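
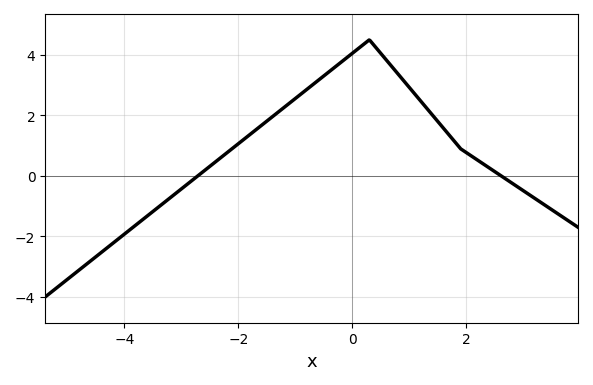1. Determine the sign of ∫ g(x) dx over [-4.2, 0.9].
positive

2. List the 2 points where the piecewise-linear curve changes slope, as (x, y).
(0.3, 4.5); (1.9, 0.9)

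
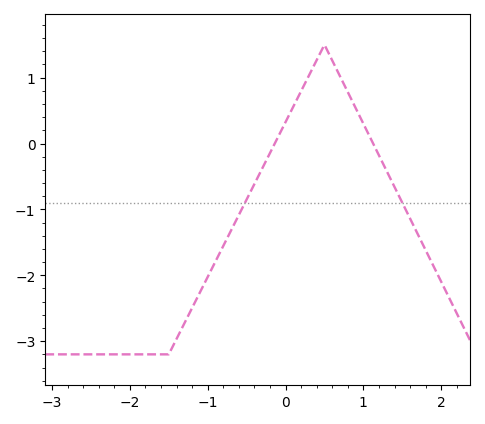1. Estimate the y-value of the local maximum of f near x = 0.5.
1.5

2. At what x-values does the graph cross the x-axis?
-0.138, 1.13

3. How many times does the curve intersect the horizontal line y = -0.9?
2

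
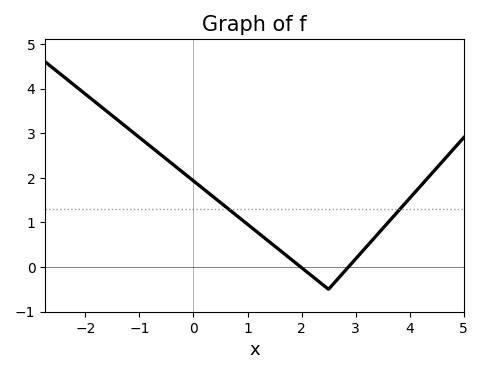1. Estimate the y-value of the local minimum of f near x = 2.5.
-0.5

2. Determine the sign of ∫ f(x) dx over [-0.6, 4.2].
positive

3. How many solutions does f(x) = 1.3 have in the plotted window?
2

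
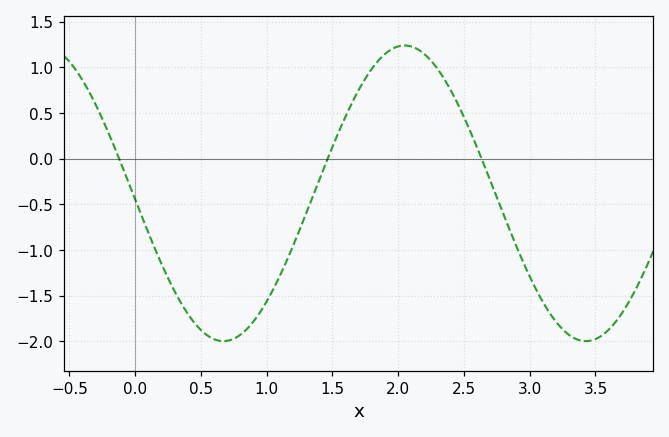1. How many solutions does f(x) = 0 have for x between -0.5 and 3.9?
3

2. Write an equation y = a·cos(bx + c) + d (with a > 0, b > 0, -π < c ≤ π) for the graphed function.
y = 1.62cos(2.3x + 1.6) - 0.38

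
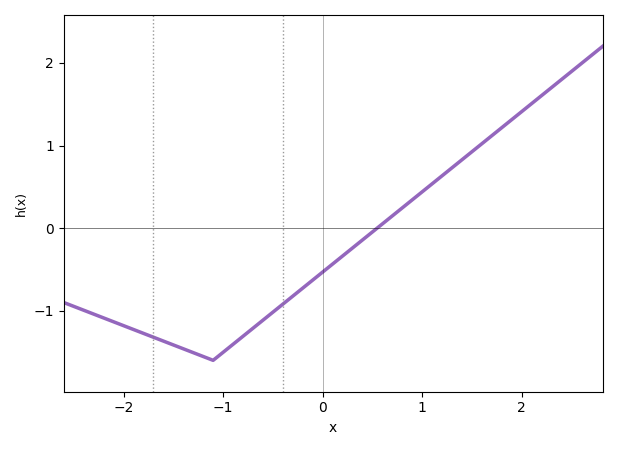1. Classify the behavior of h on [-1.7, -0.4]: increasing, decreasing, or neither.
neither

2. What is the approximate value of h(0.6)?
0.1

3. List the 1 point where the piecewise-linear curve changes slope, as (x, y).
(-1.1, -1.6)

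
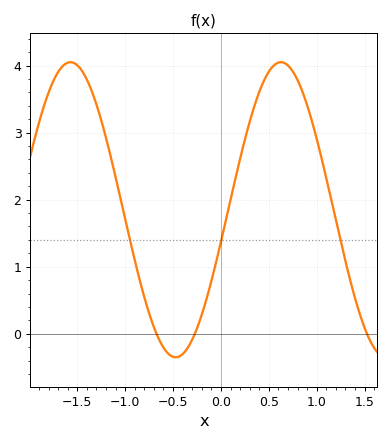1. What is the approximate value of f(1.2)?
1.69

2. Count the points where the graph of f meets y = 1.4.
3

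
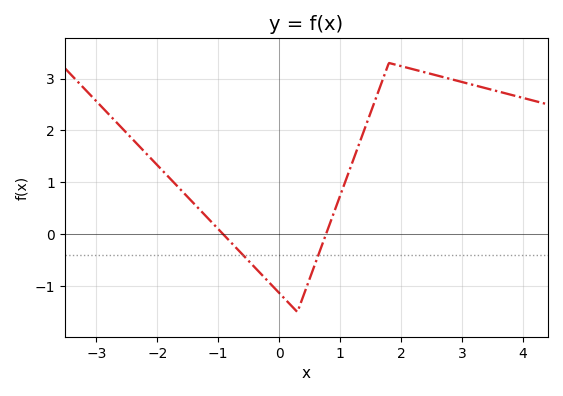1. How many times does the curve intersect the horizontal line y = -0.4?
2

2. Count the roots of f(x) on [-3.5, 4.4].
2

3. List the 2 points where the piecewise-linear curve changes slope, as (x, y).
(0.3, -1.5); (1.8, 3.3)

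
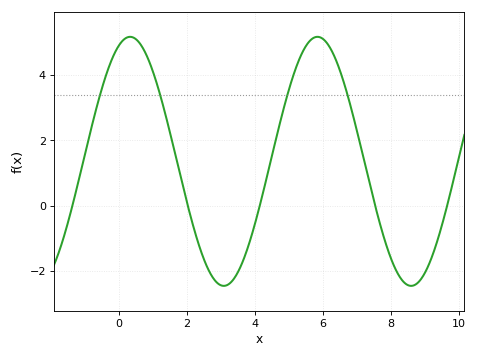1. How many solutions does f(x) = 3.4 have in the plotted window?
4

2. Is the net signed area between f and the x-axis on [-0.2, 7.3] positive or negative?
positive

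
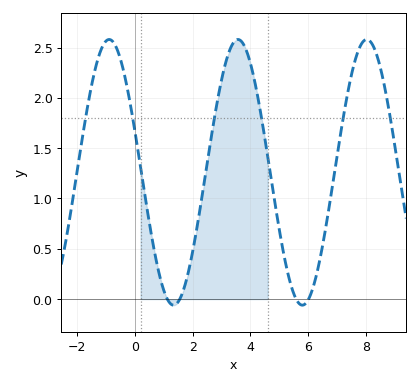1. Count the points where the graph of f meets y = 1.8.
6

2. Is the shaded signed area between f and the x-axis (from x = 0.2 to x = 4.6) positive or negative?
positive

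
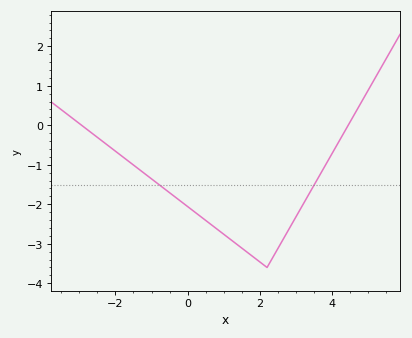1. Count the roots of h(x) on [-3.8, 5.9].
2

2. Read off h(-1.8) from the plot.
-0.8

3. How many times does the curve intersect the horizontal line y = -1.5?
2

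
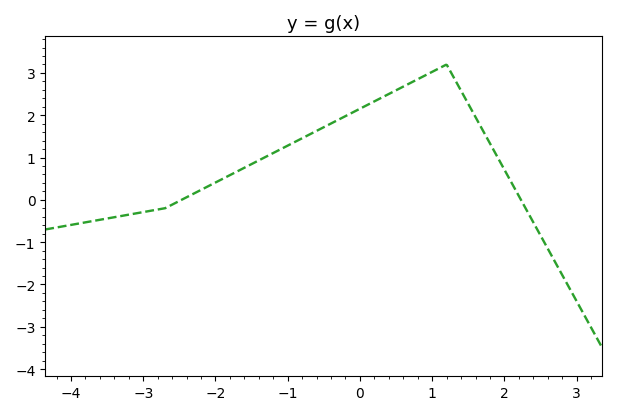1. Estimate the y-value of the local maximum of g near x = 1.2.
3.2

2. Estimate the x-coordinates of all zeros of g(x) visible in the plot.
-2.47, 2.23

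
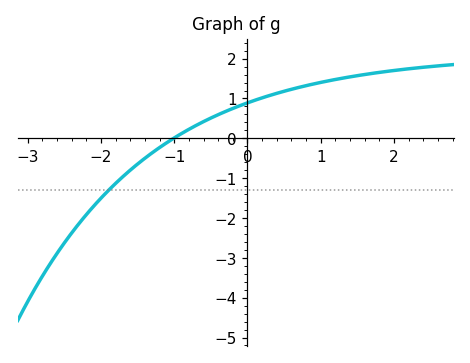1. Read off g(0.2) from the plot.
1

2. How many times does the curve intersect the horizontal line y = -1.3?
1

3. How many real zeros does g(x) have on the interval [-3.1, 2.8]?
1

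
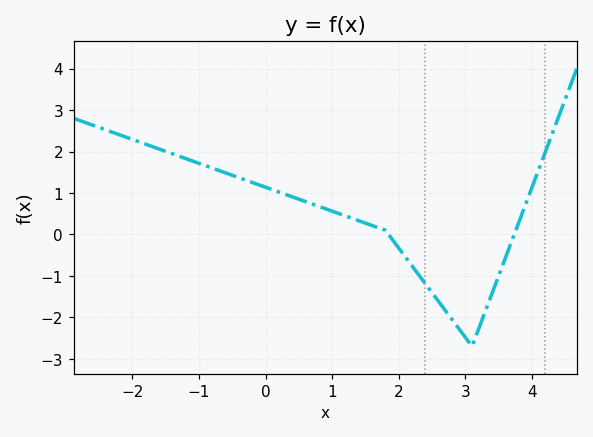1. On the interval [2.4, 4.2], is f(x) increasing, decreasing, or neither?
neither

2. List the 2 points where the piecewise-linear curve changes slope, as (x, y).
(1.8, 0.1); (3.1, -2.7)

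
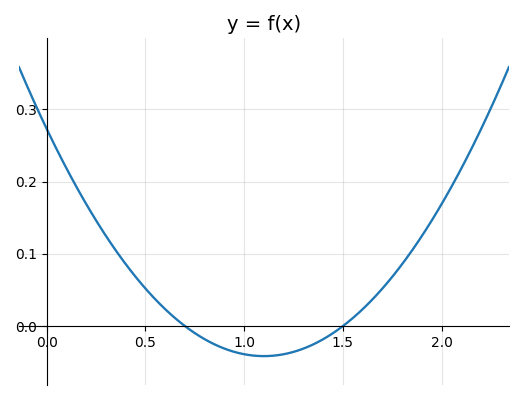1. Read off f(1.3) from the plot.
-0.03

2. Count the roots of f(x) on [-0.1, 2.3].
2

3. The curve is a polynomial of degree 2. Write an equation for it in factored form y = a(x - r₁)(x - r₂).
y = 0.26(x - 0.7)(x - 1.5)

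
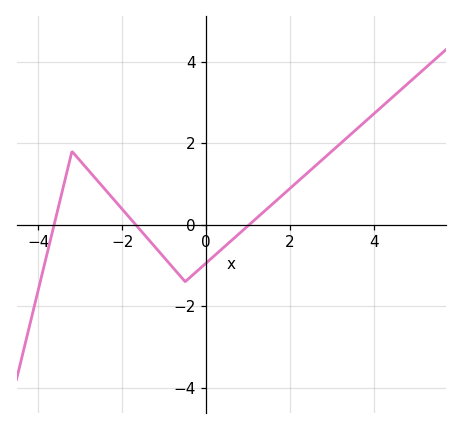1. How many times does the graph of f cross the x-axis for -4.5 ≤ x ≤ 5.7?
3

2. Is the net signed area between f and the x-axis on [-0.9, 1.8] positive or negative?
negative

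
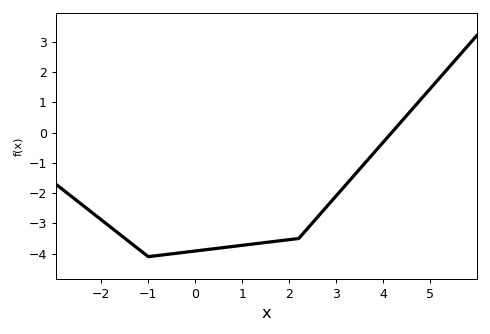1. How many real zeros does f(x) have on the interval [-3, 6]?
1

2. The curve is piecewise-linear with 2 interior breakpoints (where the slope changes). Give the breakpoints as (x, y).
(-1, -4.1); (2.2, -3.5)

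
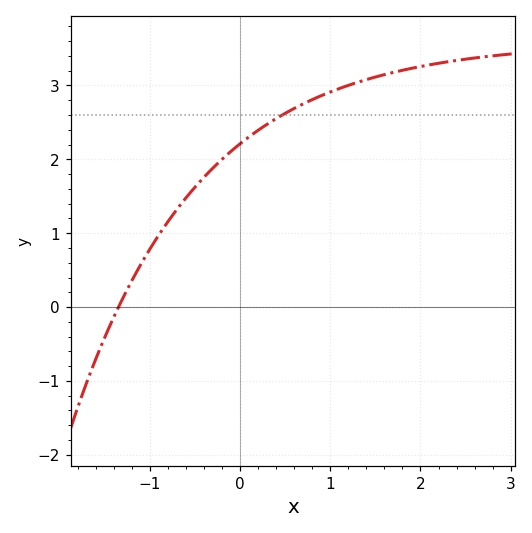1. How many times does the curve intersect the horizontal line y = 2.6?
1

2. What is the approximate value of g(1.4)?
3.08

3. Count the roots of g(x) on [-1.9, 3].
1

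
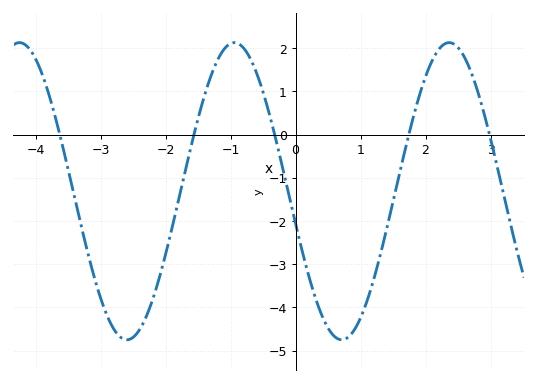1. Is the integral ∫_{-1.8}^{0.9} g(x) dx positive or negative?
negative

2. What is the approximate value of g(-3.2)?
-2.7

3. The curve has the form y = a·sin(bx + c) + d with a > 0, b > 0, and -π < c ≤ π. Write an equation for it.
y = 3.44sin(1.9x - 2.9) - 1.31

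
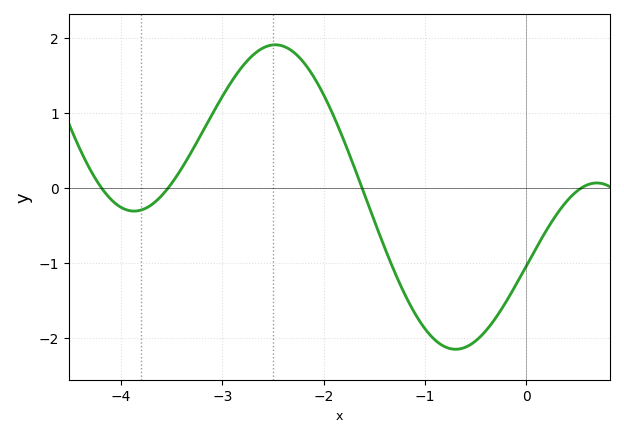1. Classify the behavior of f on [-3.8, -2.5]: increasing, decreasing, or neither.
increasing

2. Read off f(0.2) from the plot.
-0.566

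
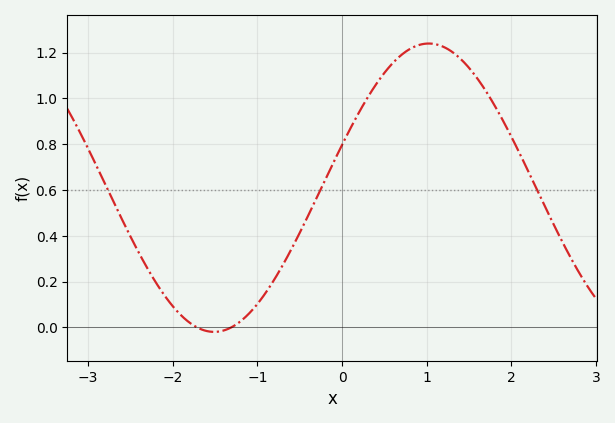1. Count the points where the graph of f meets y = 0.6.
3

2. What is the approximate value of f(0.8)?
1.22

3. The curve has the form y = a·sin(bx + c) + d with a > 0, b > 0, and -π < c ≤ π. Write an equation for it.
y = 0.63sin(1.24x + 0.302) + 0.61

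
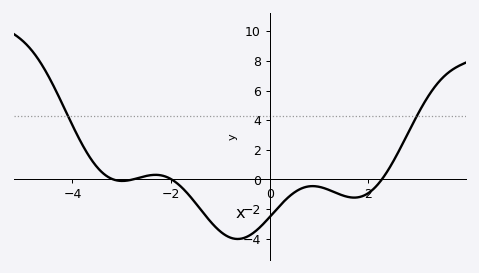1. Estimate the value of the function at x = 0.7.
-0.536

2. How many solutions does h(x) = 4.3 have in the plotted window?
2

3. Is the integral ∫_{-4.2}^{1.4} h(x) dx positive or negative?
negative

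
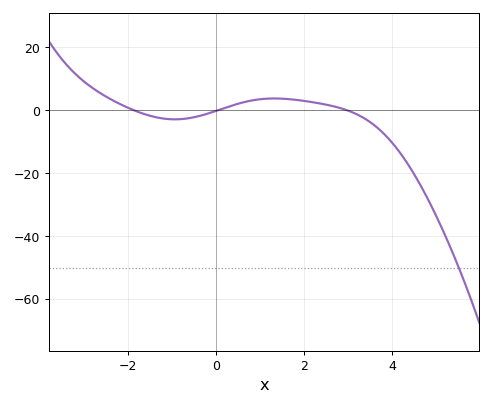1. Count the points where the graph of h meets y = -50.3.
1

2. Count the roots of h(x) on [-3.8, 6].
3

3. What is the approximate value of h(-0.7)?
-2.77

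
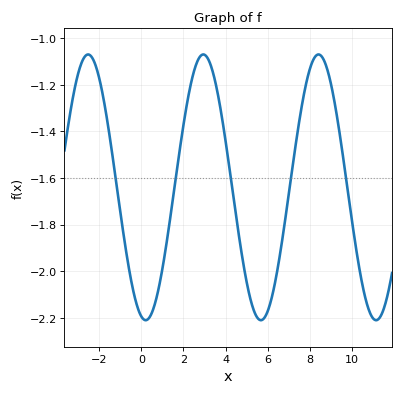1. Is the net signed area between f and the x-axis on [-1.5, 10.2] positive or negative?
negative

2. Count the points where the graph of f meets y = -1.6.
5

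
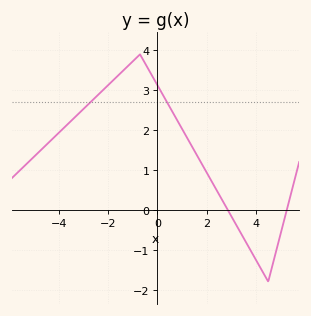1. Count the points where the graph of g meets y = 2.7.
2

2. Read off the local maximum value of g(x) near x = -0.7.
3.9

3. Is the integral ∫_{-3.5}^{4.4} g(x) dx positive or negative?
positive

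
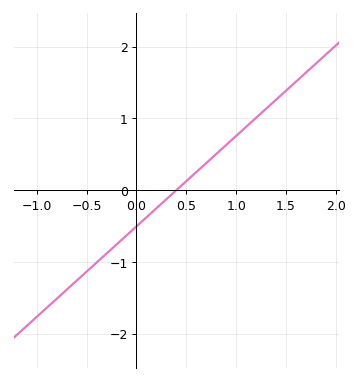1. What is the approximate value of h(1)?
0.756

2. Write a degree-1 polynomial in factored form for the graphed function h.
y = 1.26(x - 0.4)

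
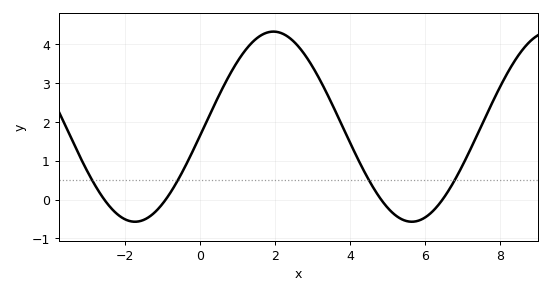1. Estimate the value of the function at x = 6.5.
0.04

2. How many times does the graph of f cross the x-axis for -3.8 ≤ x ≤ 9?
4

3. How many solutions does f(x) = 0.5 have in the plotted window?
4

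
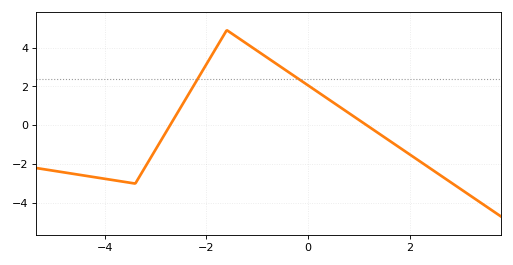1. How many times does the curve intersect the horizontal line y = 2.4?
2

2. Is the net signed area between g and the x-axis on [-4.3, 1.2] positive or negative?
positive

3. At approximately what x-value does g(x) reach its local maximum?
-1.6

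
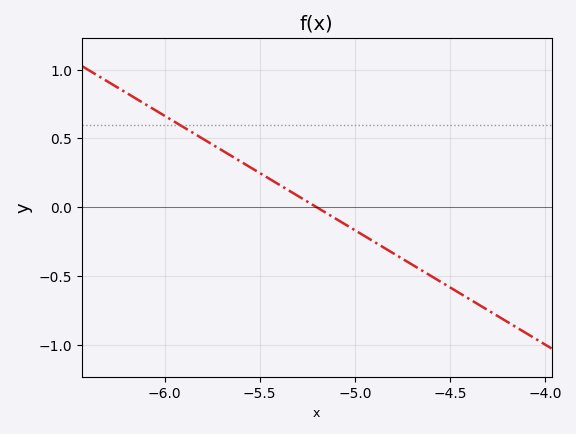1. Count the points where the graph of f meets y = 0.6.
1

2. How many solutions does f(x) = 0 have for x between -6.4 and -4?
1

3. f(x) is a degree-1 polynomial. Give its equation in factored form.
y = -0.83(x + 5.2)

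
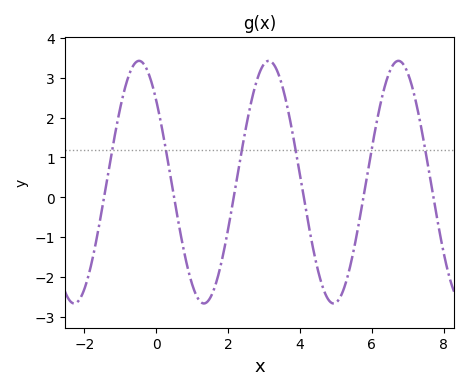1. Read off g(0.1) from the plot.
2.02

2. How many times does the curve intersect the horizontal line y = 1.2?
6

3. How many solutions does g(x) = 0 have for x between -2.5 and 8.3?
6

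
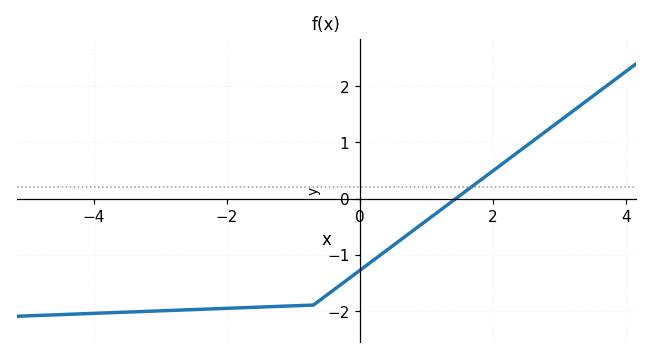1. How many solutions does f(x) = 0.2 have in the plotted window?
1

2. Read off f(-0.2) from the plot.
-1.46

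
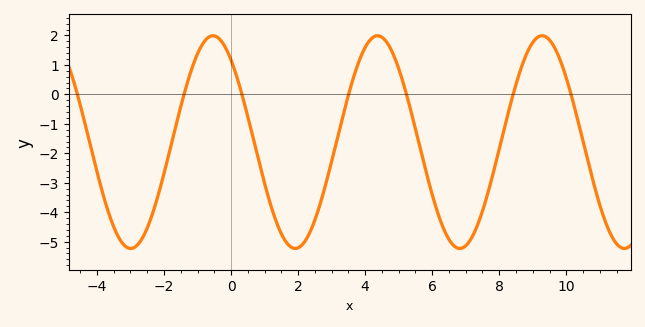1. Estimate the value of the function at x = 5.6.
-1.6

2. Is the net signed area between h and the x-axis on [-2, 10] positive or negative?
negative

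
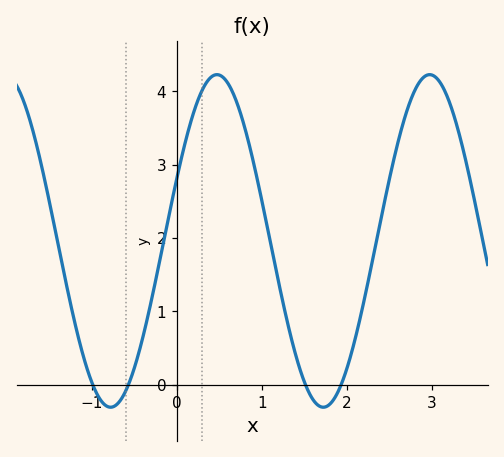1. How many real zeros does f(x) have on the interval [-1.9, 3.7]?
4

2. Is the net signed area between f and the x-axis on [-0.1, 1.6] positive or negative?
positive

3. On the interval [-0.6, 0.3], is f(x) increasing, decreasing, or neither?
increasing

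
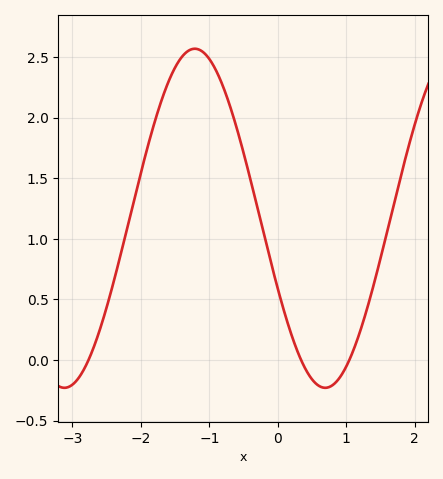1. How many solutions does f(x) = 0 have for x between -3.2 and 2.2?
3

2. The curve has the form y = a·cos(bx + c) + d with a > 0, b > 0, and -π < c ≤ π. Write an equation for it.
y = 1.4cos(1.65x + 2) + 1.17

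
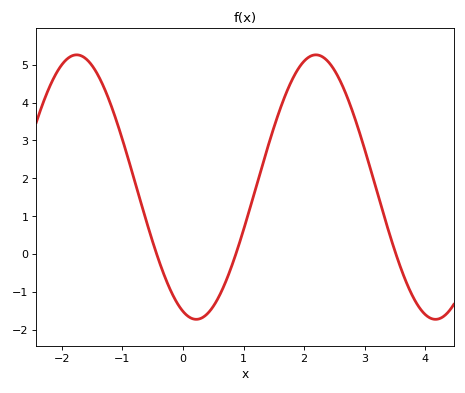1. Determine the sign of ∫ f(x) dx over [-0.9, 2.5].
positive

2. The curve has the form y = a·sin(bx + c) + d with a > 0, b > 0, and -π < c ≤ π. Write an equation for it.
y = 3.49sin(1.6x - 1.9) + 1.77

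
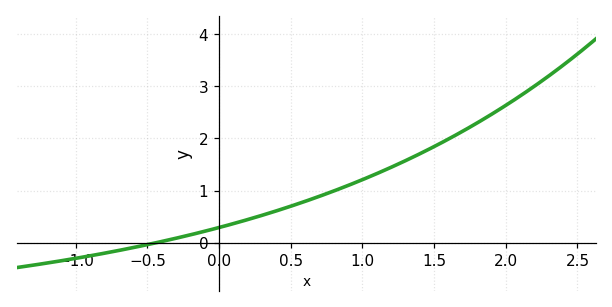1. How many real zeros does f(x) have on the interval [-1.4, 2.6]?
1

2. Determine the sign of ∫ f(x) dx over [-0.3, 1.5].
positive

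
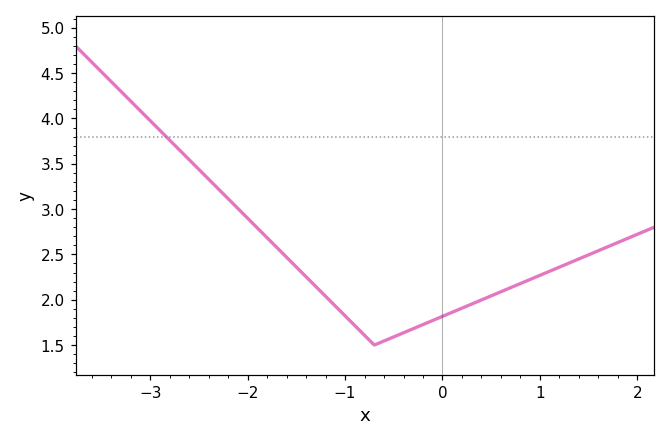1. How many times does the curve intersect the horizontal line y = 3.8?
1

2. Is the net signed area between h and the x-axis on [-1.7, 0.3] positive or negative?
positive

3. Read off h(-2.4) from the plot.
3.33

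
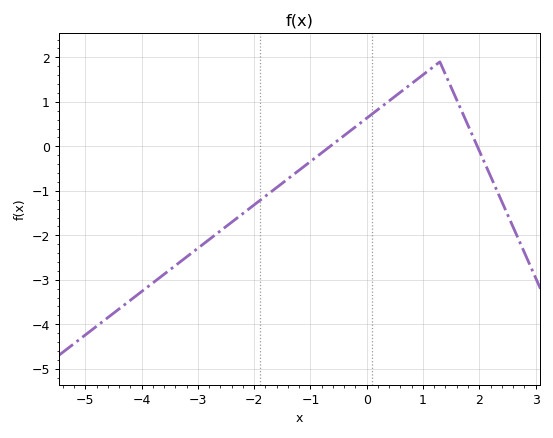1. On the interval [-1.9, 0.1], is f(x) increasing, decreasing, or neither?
increasing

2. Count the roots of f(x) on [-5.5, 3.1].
2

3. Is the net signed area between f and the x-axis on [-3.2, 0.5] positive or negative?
negative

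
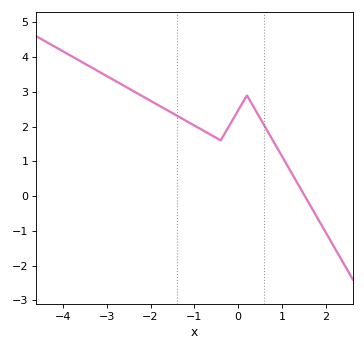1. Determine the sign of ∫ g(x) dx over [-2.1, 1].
positive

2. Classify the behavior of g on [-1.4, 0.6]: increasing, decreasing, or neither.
neither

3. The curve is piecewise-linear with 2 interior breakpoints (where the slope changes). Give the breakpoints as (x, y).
(-0.4, 1.6); (0.2, 2.9)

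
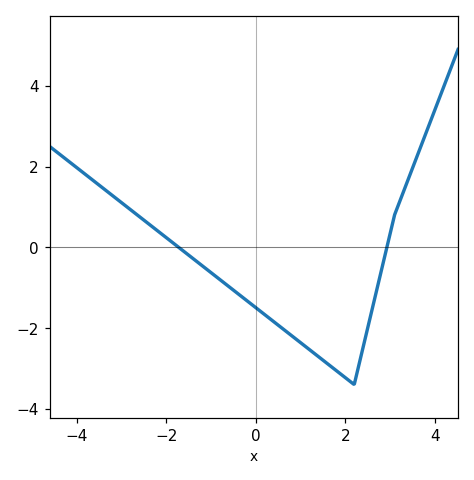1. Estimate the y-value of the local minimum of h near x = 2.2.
-3.4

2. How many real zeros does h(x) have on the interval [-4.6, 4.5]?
2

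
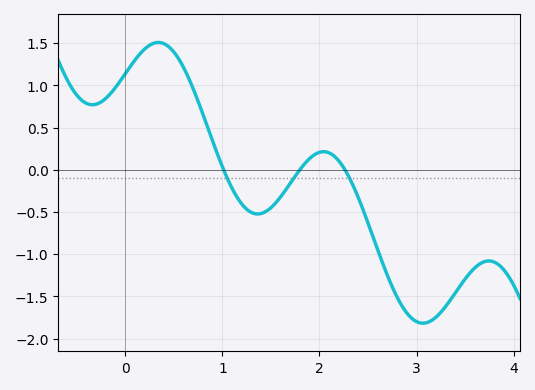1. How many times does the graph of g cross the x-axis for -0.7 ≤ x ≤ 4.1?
3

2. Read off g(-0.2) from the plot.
0.85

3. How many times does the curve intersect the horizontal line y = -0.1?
3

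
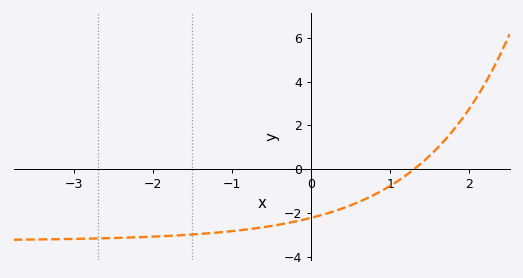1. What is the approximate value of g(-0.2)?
-2.4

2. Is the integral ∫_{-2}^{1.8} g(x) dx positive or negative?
negative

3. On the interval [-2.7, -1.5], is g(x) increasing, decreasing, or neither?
increasing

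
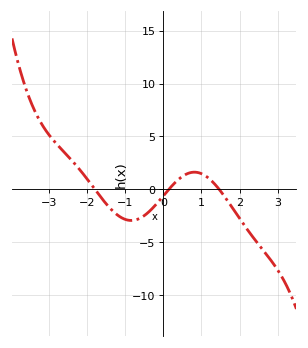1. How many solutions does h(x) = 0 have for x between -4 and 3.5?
3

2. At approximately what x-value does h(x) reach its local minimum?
-0.841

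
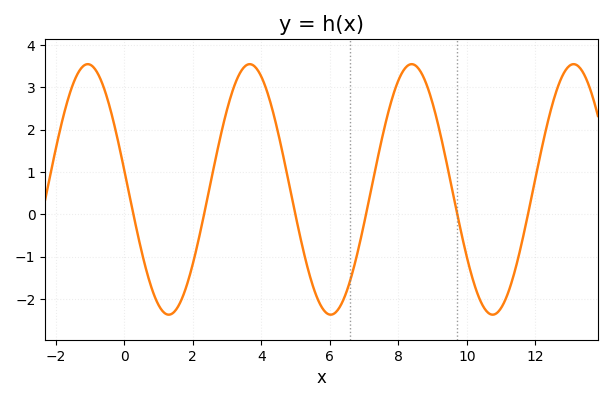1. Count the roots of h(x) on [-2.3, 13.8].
6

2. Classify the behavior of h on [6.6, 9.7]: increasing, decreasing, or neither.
neither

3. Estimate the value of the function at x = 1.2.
-2.34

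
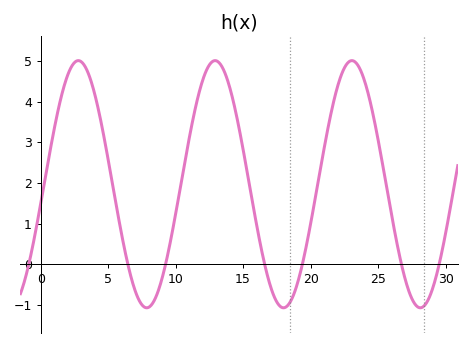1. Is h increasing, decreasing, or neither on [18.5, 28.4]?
neither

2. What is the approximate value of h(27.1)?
-0.5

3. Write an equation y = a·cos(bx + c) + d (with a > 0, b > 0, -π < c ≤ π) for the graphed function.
y = 3.04cos(0.62x - 1.7) + 1.97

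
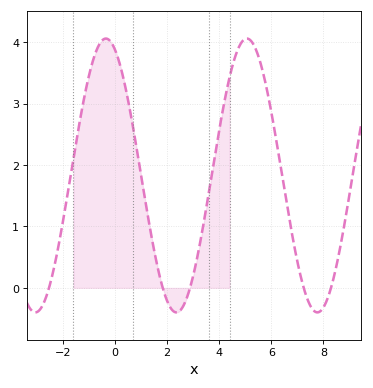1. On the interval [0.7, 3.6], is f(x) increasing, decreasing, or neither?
neither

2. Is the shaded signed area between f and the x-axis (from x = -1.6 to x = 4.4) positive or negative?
positive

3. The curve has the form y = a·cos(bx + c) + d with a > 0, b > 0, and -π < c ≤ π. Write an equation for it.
y = 2.23cos(1.16x + 0.412) + 1.83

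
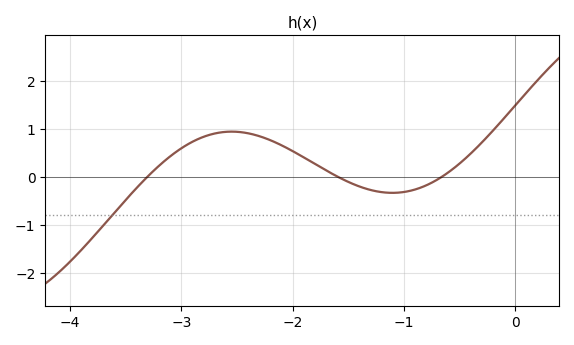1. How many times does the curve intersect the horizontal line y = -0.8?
1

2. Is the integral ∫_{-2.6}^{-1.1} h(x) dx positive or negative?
positive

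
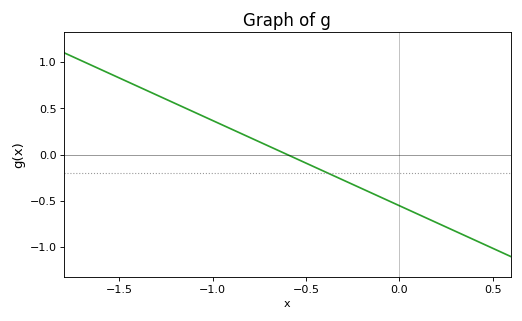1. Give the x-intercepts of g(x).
-0.6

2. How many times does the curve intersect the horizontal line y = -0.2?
1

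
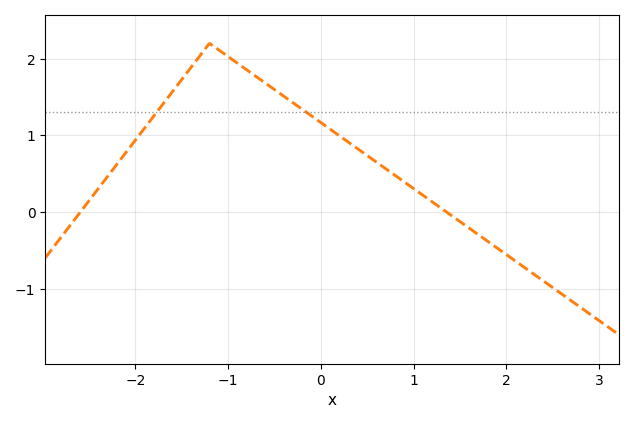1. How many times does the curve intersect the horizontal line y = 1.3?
2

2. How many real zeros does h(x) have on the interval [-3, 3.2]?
2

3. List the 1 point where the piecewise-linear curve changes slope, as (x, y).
(-1.2, 2.2)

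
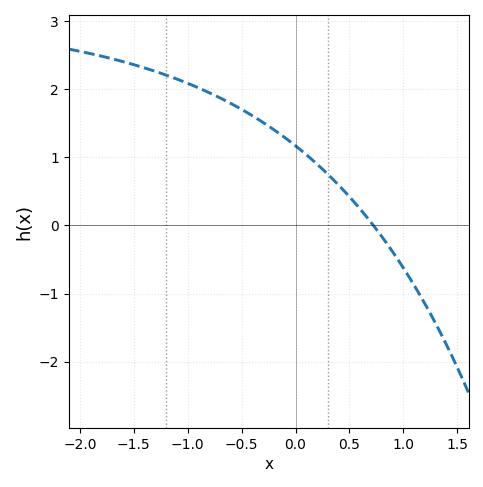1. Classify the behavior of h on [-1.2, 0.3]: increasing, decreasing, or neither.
decreasing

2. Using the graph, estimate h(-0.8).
1.95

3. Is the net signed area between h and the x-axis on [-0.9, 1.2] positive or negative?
positive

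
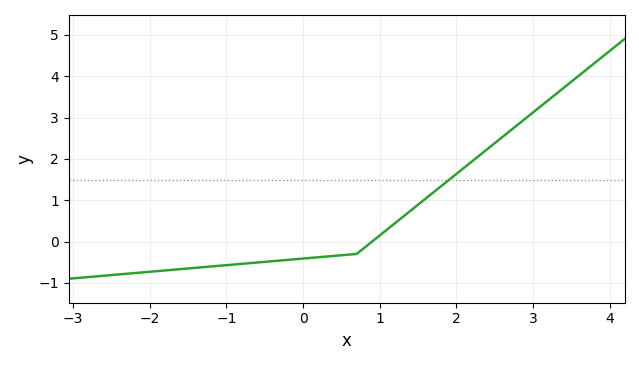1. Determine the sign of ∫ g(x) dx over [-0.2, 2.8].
positive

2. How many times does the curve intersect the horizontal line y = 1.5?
1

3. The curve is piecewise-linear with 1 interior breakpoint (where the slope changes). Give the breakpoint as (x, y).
(0.7, -0.3)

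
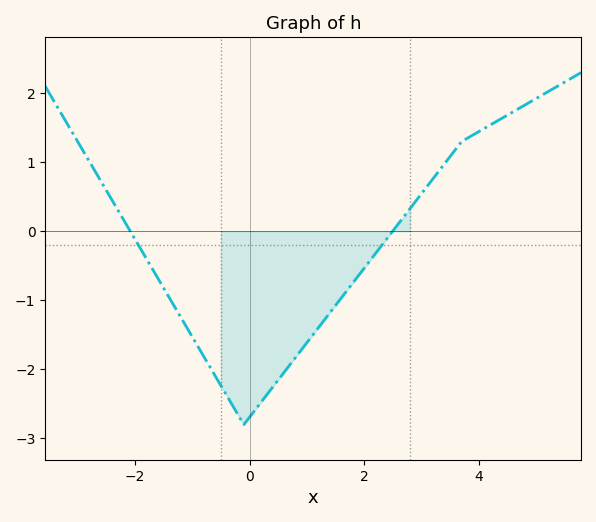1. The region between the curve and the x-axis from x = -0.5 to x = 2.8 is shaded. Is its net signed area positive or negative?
negative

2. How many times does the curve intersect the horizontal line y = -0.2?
2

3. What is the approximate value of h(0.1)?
-2.6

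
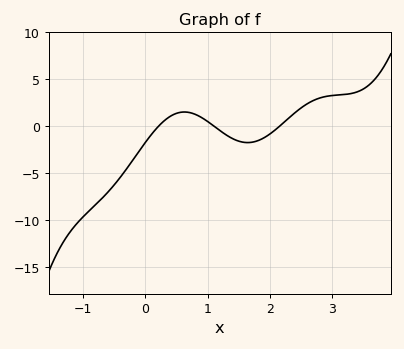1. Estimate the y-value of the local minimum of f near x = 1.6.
-1.77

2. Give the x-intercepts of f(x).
0.215, 1.1, 2.16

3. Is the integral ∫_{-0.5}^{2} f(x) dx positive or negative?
negative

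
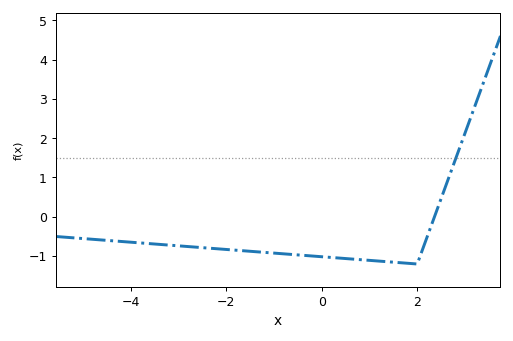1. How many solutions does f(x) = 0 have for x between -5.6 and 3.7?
1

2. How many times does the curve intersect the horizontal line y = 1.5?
1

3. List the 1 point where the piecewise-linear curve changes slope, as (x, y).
(2, -1.2)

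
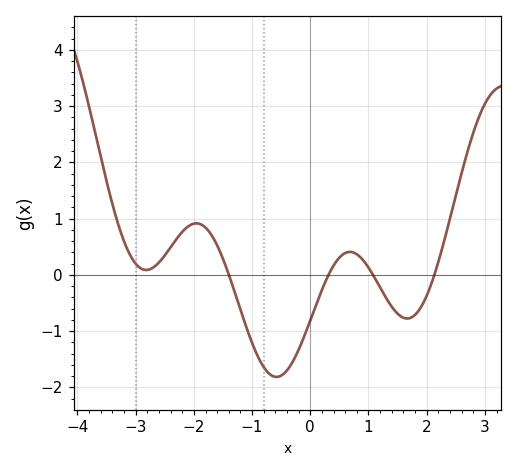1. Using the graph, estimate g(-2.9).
0.109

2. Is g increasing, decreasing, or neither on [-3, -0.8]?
neither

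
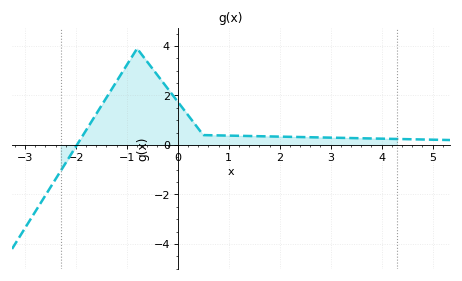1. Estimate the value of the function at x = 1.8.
0.4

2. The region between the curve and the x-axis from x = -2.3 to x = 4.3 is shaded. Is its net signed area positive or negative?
positive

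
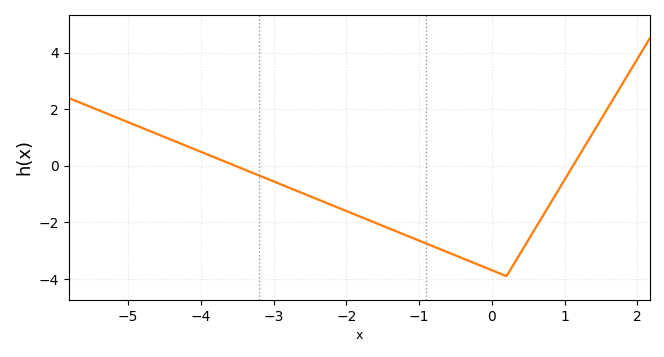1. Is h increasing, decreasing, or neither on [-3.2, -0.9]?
decreasing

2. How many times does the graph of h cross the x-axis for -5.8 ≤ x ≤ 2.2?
2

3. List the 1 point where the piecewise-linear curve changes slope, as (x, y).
(0.2, -3.9)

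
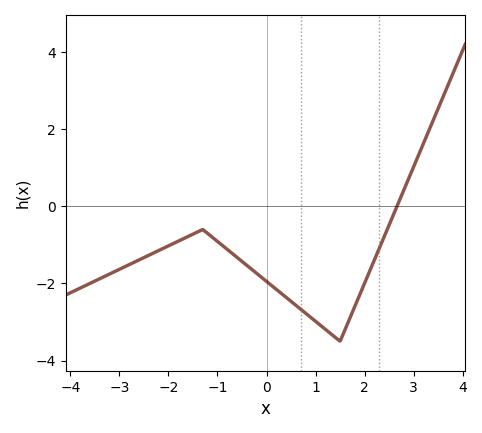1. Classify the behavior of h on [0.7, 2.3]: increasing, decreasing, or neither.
neither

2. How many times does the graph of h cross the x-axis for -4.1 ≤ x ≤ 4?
1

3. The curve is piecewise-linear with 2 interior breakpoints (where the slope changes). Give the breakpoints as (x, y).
(-1.3, -0.6); (1.5, -3.5)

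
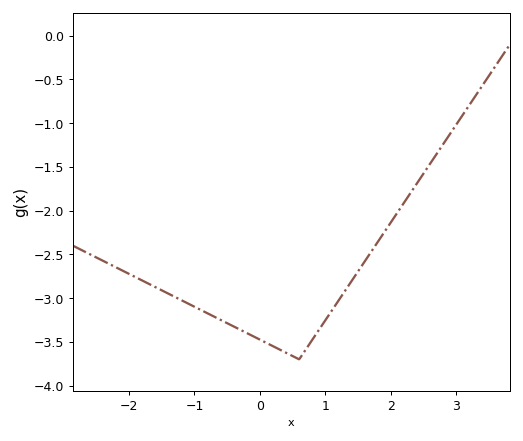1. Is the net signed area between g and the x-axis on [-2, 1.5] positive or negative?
negative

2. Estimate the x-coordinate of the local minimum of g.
0.6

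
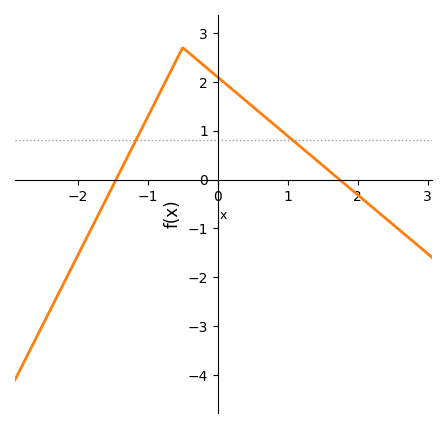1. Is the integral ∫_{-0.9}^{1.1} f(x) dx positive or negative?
positive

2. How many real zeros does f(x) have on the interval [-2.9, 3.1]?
2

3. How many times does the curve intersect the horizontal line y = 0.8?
2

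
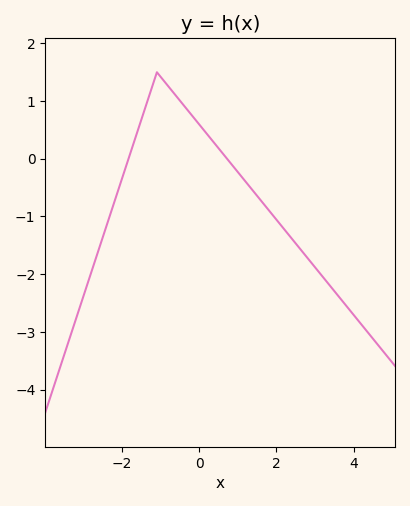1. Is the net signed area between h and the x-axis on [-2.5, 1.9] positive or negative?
positive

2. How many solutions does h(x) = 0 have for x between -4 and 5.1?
2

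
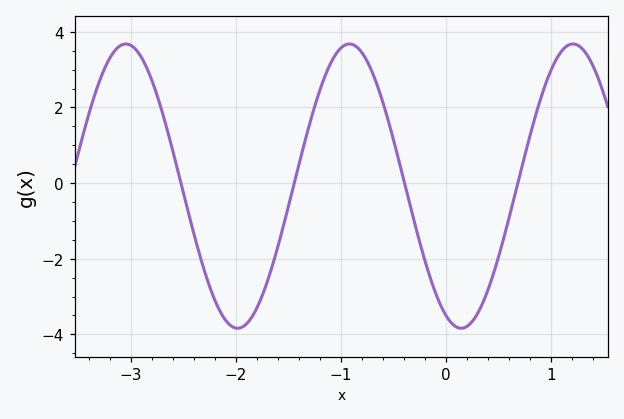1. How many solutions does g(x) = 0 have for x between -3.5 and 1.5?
4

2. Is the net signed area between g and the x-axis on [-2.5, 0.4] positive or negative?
negative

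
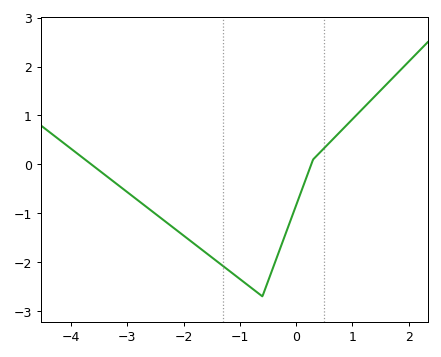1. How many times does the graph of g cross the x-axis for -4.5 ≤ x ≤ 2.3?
2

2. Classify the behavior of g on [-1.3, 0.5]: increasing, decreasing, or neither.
neither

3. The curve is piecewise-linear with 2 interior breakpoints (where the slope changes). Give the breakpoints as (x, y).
(-0.6, -2.7); (0.3, 0.1)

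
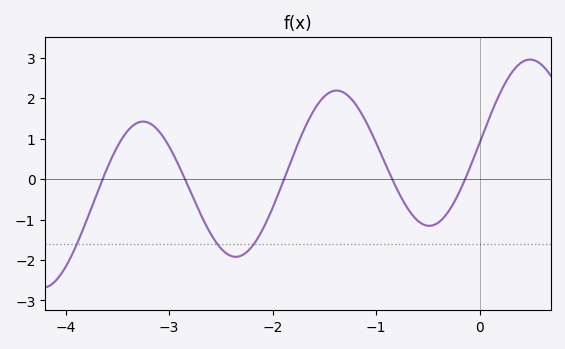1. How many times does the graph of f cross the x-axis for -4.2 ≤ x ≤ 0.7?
5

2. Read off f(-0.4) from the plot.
-1.07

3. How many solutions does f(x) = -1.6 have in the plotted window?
3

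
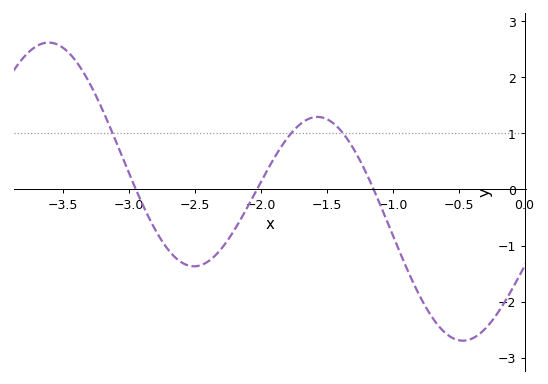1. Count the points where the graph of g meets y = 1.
3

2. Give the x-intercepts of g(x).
-2.95, -2.03, -1.15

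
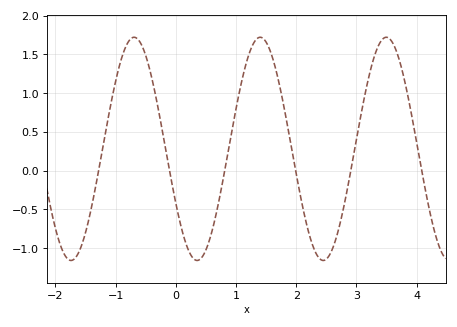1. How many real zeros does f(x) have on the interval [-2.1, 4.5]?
6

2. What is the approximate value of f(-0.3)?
0.85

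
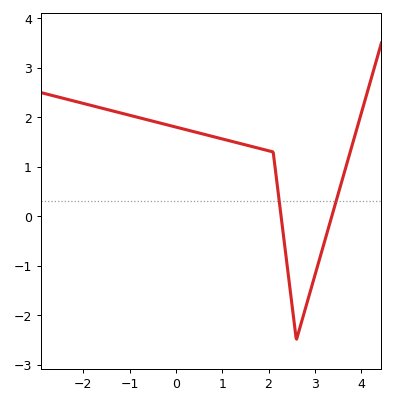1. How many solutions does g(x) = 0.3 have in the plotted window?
2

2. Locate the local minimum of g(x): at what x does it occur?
2.6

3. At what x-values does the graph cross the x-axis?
2.3, 3.4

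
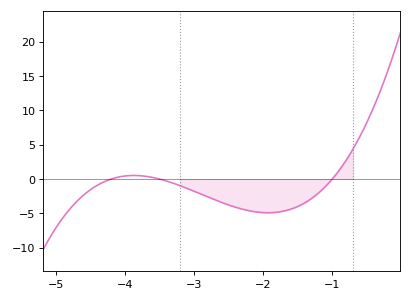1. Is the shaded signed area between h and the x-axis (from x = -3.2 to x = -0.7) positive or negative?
negative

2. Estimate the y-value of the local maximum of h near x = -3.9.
0.519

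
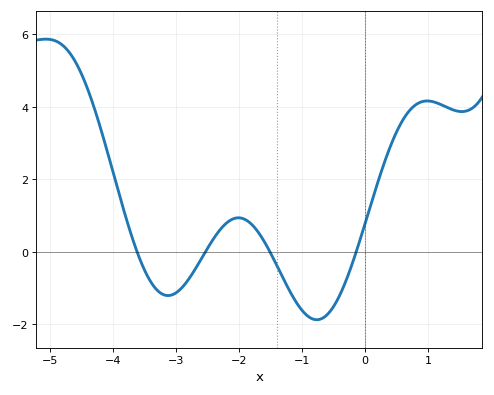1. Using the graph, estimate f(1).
4.16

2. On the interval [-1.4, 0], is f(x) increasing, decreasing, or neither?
neither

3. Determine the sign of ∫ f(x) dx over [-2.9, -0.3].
negative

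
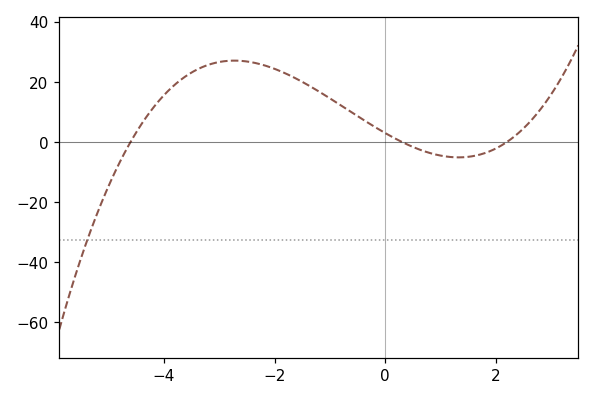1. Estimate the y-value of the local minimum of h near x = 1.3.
-5.15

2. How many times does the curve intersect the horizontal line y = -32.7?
1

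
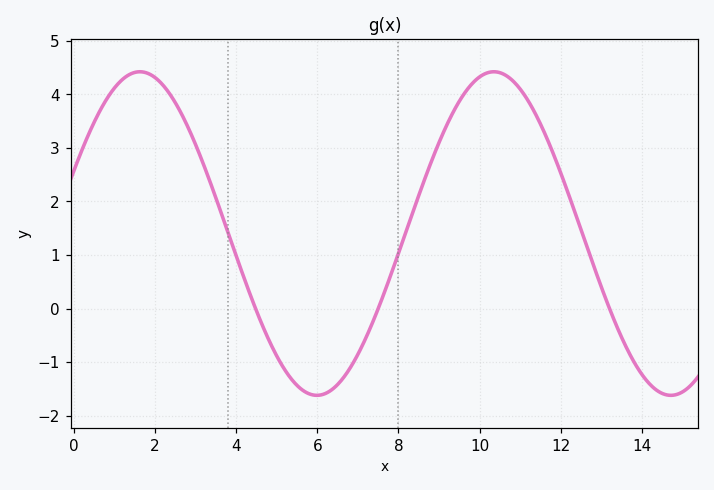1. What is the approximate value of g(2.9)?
3.2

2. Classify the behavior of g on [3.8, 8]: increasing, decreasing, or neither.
neither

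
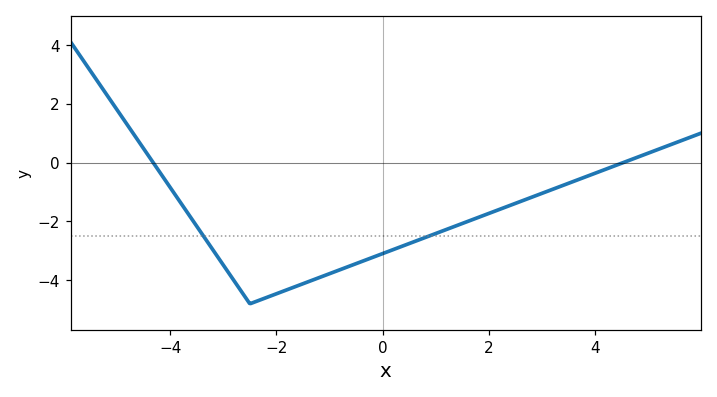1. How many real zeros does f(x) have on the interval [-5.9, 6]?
2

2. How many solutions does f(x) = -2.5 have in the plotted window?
2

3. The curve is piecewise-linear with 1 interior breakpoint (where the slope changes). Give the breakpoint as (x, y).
(-2.5, -4.8)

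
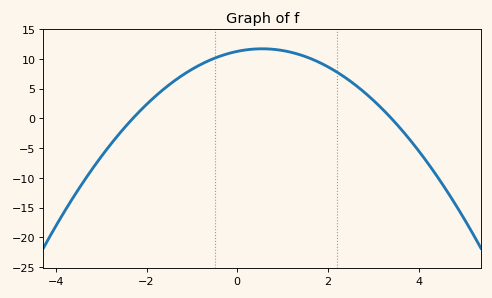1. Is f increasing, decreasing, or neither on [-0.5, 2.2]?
neither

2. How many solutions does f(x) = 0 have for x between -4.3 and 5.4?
2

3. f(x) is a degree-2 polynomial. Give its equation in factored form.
y = -1.44(x + 2.3)(x - 3.4)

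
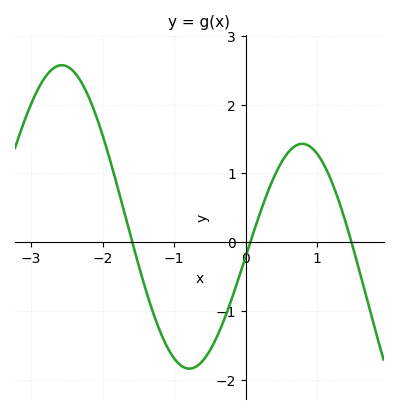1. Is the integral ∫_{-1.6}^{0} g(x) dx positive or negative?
negative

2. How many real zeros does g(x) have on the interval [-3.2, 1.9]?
3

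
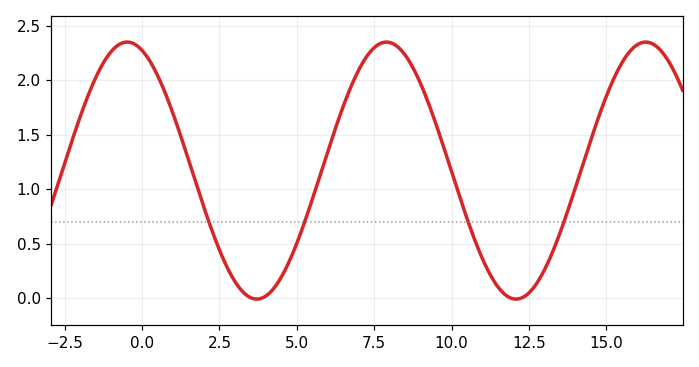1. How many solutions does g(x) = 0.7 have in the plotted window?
4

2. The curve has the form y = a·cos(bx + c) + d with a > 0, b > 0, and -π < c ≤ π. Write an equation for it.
y = 1.18cos(0.75x + 0.36) + 1.17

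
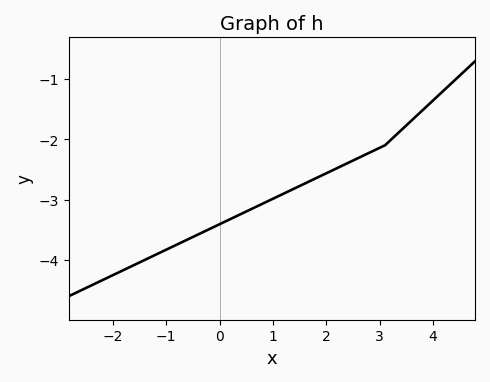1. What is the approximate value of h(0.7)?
-3.1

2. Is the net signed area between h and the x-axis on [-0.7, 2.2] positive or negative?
negative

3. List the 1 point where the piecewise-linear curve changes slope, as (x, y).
(3.1, -2.1)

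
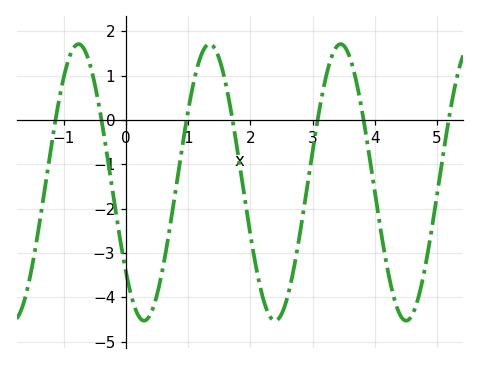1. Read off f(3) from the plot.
-0.713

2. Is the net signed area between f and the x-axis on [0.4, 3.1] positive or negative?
negative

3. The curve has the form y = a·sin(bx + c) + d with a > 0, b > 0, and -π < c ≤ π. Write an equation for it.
y = 3.12sin(2.98x - 2.43) - 1.41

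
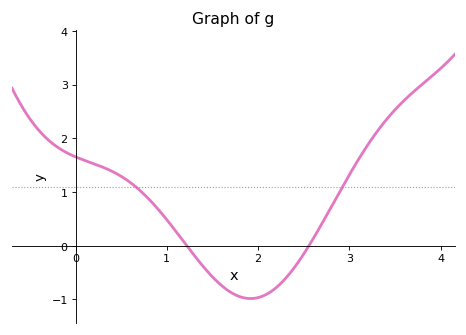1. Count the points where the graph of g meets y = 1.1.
2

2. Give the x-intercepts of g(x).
1.2, 2.6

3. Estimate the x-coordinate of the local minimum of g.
1.9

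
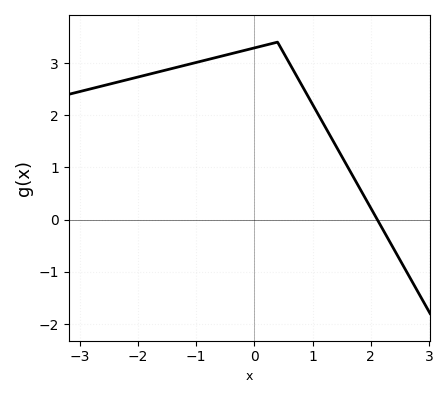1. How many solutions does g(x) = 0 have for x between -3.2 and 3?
1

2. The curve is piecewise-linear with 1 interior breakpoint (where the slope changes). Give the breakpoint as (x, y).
(0.4, 3.4)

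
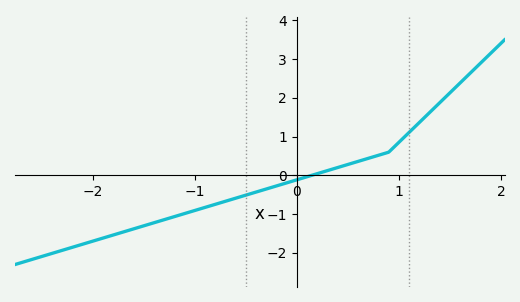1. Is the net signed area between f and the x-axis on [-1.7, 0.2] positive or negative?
negative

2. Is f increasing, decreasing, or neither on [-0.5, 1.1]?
increasing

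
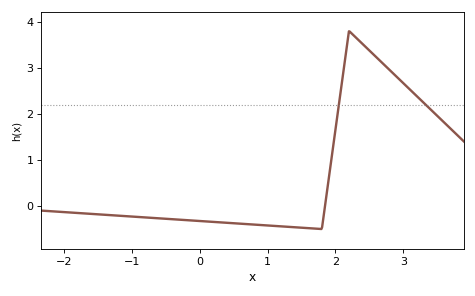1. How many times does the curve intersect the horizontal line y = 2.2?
2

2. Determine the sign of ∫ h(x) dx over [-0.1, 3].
positive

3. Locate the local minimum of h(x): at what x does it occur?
1.8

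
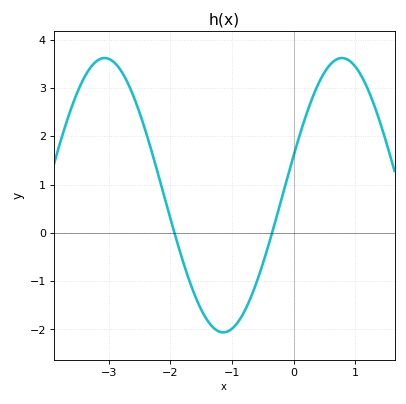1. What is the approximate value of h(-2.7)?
3.12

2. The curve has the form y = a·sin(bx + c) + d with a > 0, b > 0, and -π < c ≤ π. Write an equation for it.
y = 2.84sin(1.63x + 0.29) + 0.78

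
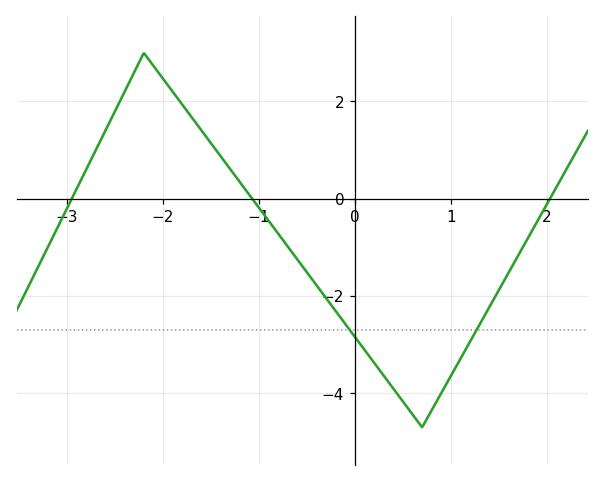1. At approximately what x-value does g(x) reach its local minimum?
0.701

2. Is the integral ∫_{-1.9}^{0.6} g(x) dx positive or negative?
negative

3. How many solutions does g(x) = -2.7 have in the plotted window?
2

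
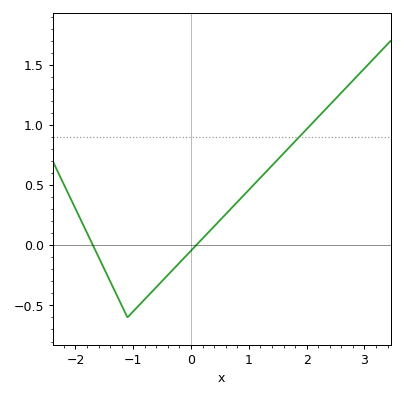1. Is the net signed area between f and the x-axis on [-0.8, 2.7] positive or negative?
positive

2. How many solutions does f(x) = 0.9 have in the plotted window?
1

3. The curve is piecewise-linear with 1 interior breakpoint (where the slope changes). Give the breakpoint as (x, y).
(-1.1, -0.6)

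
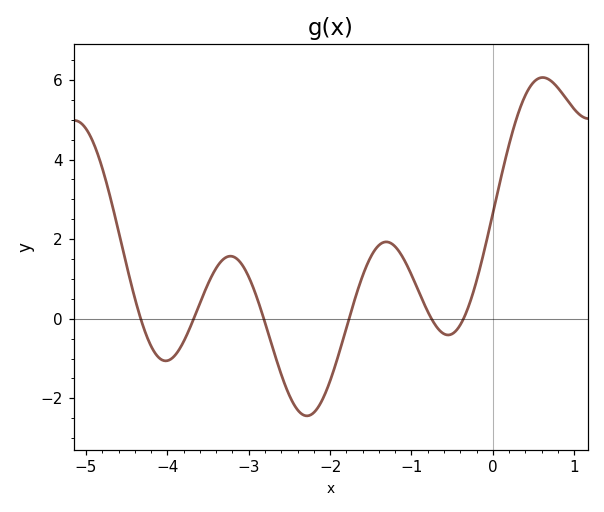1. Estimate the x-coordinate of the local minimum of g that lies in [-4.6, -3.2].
-4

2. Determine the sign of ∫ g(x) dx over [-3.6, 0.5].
positive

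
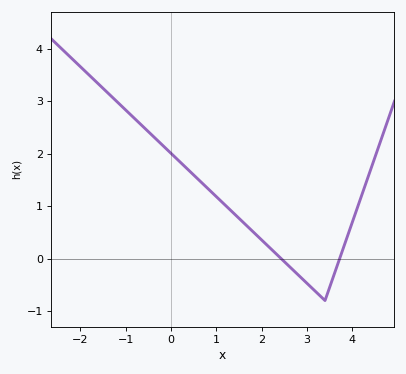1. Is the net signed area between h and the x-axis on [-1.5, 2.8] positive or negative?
positive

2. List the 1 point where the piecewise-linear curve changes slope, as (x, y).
(3.4, -0.8)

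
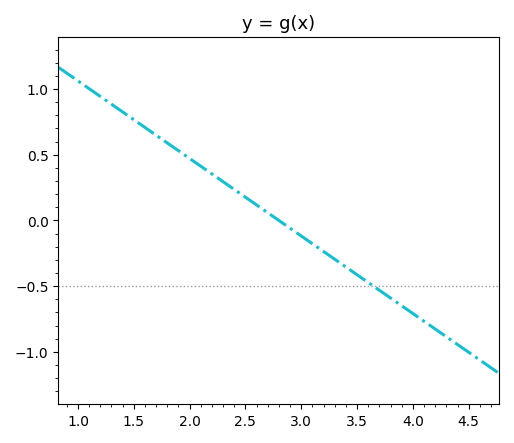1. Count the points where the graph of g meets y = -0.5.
1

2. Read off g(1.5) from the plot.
0.75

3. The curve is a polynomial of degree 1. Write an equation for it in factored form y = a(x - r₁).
y = -0.59(x - 2.8)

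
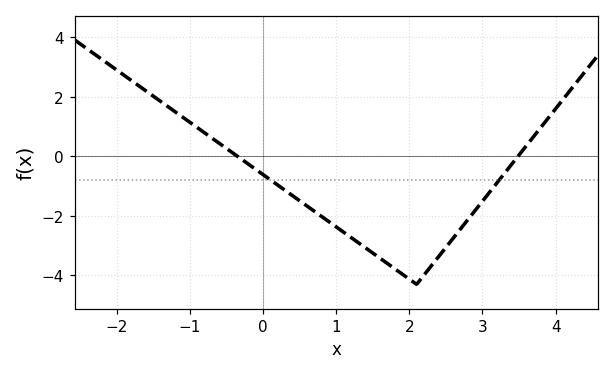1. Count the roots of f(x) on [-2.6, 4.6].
2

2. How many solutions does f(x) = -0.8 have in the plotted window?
2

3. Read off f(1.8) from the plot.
-3.77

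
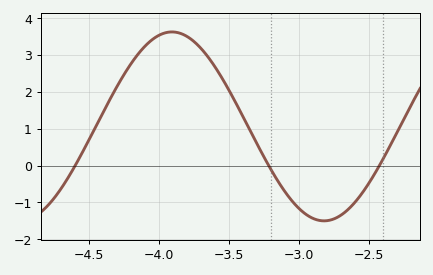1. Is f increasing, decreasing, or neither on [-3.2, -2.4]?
neither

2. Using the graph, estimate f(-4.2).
2.76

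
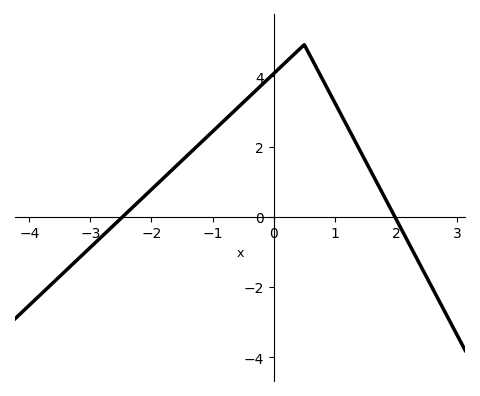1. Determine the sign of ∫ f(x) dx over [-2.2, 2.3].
positive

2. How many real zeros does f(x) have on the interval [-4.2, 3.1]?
2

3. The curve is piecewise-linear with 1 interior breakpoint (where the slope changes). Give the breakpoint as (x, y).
(0.5, 4.9)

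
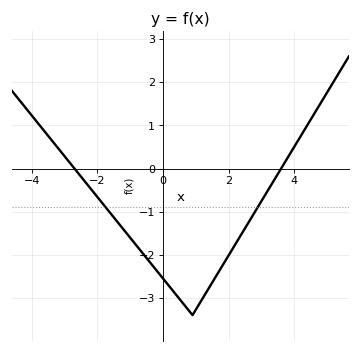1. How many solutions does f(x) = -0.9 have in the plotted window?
2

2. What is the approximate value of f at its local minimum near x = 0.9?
-3.4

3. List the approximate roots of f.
-2.7, 3.6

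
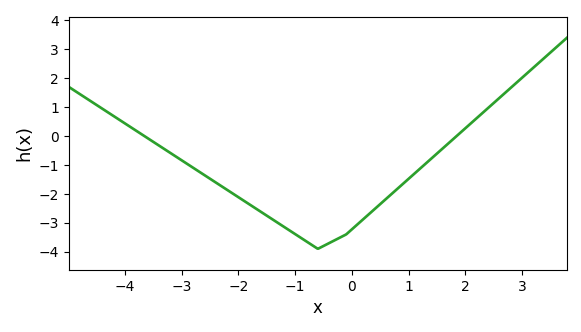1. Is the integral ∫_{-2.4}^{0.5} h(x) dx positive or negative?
negative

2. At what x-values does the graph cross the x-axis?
-3.6, 1.8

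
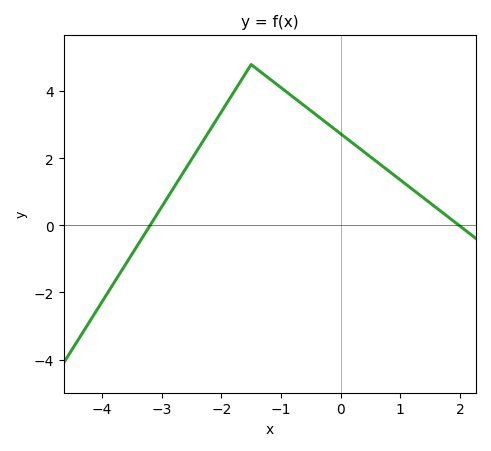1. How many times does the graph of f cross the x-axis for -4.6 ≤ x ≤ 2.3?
2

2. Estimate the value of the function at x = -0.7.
3.6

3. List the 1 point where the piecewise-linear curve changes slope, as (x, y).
(-1.5, 4.8)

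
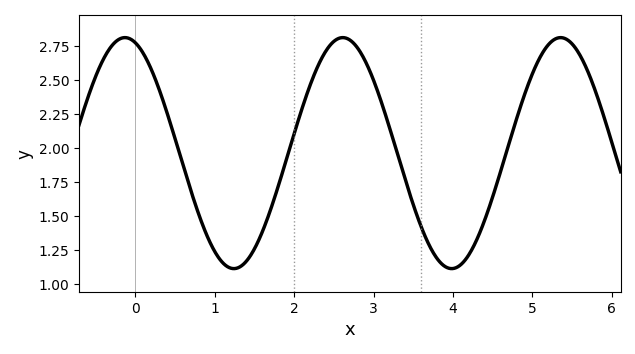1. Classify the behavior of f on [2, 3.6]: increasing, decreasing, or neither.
neither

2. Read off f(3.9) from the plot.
1.12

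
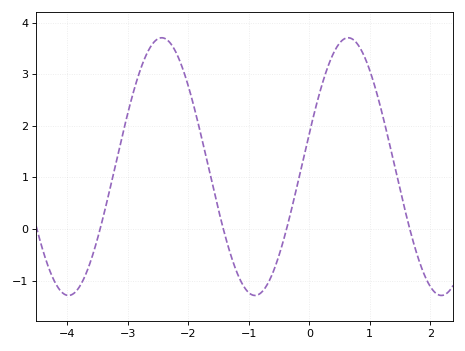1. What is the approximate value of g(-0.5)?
-0.5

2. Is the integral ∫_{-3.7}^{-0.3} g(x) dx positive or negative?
positive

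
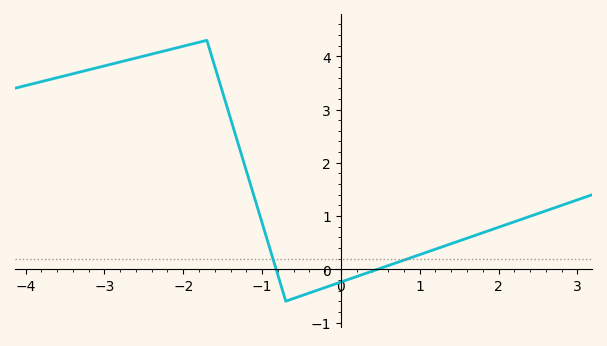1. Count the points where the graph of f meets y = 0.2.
2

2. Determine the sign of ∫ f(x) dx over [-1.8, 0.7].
positive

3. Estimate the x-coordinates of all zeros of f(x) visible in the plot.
-0.8, 0.5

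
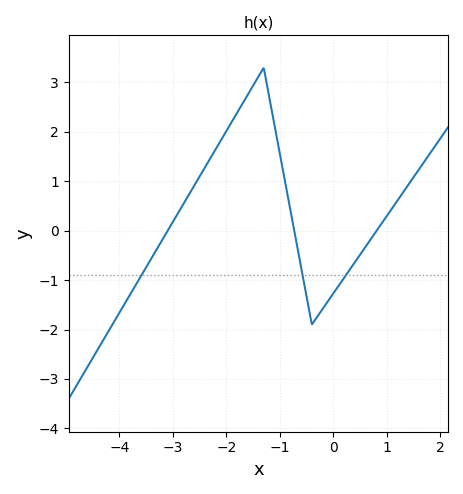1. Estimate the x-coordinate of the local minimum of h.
-0.399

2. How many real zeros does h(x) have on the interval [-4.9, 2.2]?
3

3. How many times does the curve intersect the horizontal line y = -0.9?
3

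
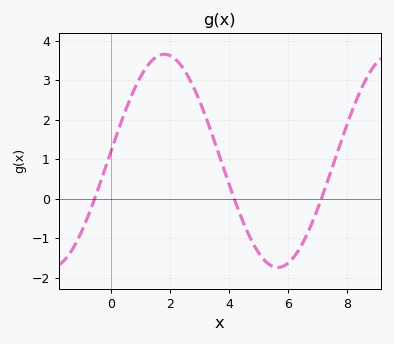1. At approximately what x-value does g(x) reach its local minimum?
5.6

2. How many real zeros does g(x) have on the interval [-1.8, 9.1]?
3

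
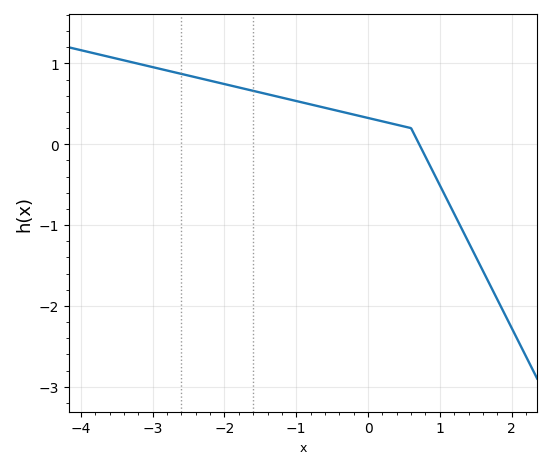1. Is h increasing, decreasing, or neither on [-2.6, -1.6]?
decreasing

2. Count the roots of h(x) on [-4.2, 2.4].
1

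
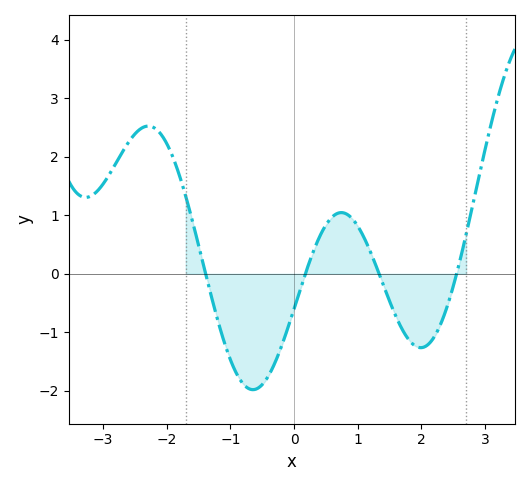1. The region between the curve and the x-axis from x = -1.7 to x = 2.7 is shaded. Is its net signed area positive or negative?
negative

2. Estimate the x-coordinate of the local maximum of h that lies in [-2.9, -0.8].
-2.3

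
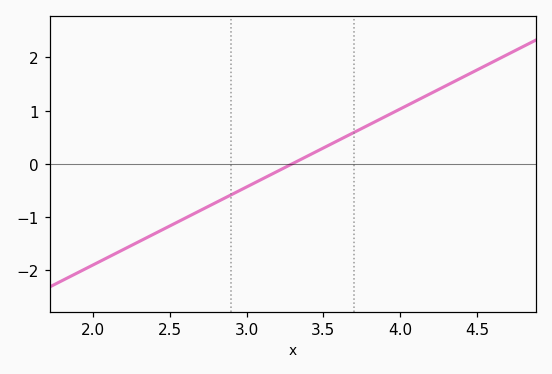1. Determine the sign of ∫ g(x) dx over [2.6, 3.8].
negative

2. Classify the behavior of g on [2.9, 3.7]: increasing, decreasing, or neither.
increasing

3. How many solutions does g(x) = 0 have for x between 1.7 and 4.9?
1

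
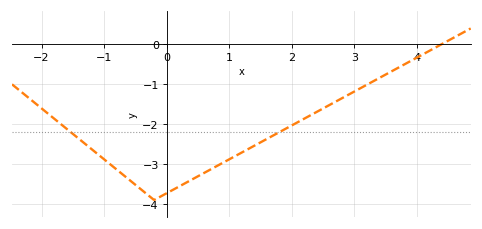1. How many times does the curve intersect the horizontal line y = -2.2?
2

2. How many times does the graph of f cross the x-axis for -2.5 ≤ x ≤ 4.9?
1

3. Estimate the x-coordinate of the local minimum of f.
-0.2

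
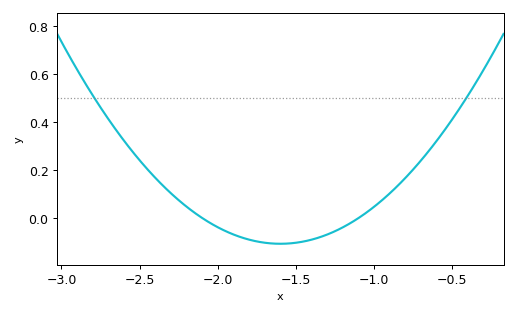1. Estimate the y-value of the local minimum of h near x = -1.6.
-0.108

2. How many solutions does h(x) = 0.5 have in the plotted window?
2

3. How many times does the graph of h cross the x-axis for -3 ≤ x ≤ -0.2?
2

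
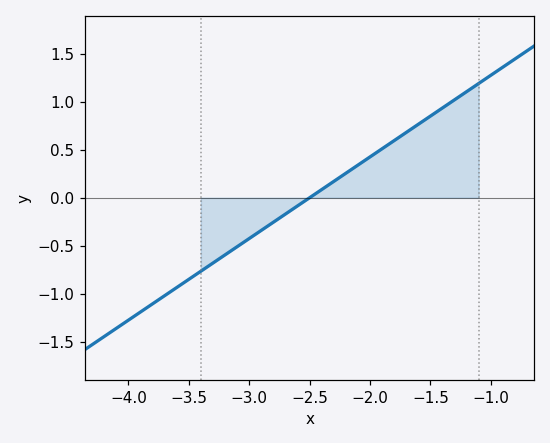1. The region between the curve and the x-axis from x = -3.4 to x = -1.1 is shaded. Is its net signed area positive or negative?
positive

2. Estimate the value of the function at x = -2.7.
-0.15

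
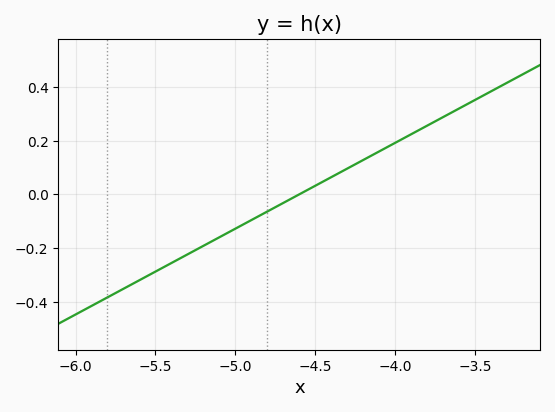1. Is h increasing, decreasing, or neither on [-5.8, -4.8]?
increasing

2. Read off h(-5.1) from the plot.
-0.16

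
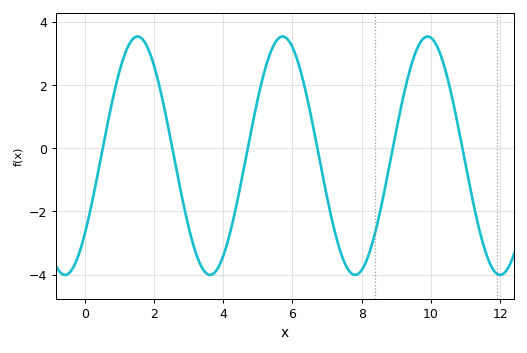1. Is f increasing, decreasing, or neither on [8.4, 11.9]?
neither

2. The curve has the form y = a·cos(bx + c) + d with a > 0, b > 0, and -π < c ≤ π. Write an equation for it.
y = 3.77cos(1.5x - 2.29) - 0.24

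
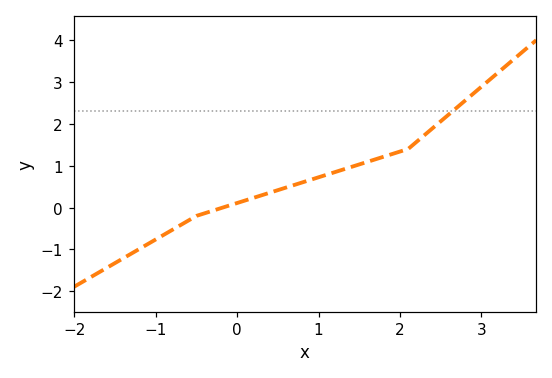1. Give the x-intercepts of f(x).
-0.2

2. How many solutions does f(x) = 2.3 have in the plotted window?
1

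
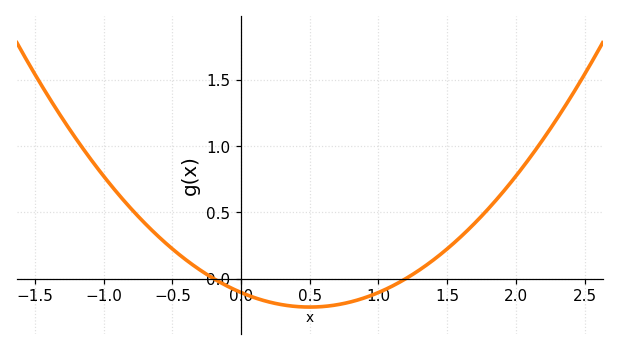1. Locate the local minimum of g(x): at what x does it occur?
0.5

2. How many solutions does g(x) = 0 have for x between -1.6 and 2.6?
2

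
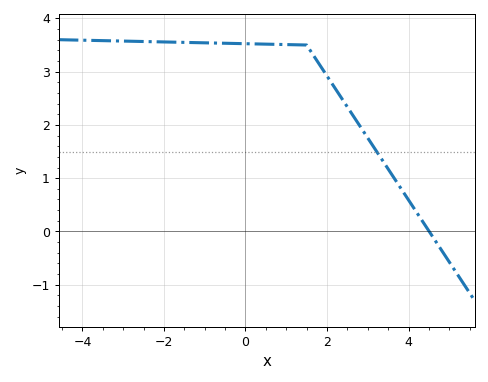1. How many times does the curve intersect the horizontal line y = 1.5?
1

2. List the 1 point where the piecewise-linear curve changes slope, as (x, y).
(1.5, 3.5)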